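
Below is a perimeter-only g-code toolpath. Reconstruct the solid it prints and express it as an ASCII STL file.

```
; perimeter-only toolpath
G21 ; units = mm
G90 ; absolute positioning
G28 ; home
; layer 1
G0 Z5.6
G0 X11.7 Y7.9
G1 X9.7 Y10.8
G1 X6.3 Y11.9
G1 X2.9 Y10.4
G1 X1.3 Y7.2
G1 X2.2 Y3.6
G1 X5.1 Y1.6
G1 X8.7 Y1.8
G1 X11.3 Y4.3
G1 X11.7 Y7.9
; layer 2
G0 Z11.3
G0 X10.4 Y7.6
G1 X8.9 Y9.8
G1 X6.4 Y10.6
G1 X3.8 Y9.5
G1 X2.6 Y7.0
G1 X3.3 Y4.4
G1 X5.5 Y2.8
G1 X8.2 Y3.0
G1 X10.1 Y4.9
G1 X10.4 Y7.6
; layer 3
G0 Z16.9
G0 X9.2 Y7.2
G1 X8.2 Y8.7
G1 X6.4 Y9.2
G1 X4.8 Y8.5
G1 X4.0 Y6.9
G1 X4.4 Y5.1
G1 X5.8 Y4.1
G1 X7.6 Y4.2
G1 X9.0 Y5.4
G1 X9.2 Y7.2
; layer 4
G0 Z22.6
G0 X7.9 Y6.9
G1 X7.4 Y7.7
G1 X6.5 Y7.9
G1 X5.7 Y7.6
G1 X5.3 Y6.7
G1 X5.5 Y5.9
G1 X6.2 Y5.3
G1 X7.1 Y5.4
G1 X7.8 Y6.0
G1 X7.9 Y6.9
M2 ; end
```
solid part
  facet normal 0.0000 0.0000 -1.0000
    outer loop
      vertex 6.2 13.2 0.0
      vertex 10.5 11.9 0.0
      vertex 13.0 8.2 0.0
    endloop
  endfacet
  facet normal 0.0000 0.0000 -1.0000
    outer loop
      vertex 2.0 11.4 0.0
      vertex 6.2 13.2 0.0
      vertex 13.0 8.2 0.0
    endloop
  endfacet
  facet normal 0.0000 0.0000 -1.0000
    outer loop
      vertex 0.0 7.3 0.0
      vertex 2.0 11.4 0.0
      vertex 13.0 8.2 0.0
    endloop
  endfacet
  facet normal 0.0000 0.0000 -1.0000
    outer loop
      vertex 1.1 2.9 0.0
      vertex 0.0 7.3 0.0
      vertex 13.0 8.2 0.0
    endloop
  endfacet
  facet normal 0.0000 0.0000 -1.0000
    outer loop
      vertex 4.7 0.3 0.0
      vertex 1.1 2.9 0.0
      vertex 13.0 8.2 0.0
    endloop
  endfacet
  facet normal 0.0000 0.0000 -1.0000
    outer loop
      vertex 9.2 0.6 0.0
      vertex 4.7 0.3 0.0
      vertex 13.0 8.2 0.0
    endloop
  endfacet
  facet normal 0.0000 0.0000 -1.0000
    outer loop
      vertex 12.5 3.7 0.0
      vertex 9.2 0.6 0.0
      vertex 13.0 8.2 0.0
    endloop
  endfacet
  facet normal 0.8093 0.5468 0.2147
    outer loop
      vertex 13.0 8.2 0.0
      vertex 10.5 11.9 0.0
      vertex 6.6 6.6 28.2
    endloop
  endfacet
  facet normal 0.2826 0.9349 0.2148
    outer loop
      vertex 10.5 11.9 0.0
      vertex 6.2 13.2 0.0
      vertex 6.6 6.6 28.2
    endloop
  endfacet
  facet normal -0.3847 0.8975 0.2155
    outer loop
      vertex 6.2 13.2 0.0
      vertex 2.0 11.4 0.0
      vertex 6.6 6.6 28.2
    endloop
  endfacet
  facet normal -0.8775 0.4281 0.2160
    outer loop
      vertex 2.0 11.4 0.0
      vertex 0.0 7.3 0.0
      vertex 6.6 6.6 28.2
    endloop
  endfacet
  facet normal -0.9473 -0.2368 0.2158
    outer loop
      vertex 0.0 7.3 0.0
      vertex 1.1 2.9 0.0
      vertex 6.6 6.6 28.2
    endloop
  endfacet
  facet normal -0.5717 -0.7917 0.2154
    outer loop
      vertex 1.1 2.9 0.0
      vertex 4.7 0.3 0.0
      vertex 6.6 6.6 28.2
    endloop
  endfacet
  facet normal 0.0650 -0.9748 0.2134
    outer loop
      vertex 4.7 0.3 0.0
      vertex 9.2 0.6 0.0
      vertex 6.6 6.6 28.2
    endloop
  endfacet
  facet normal 0.6689 -0.7121 0.2132
    outer loop
      vertex 9.2 0.6 0.0
      vertex 12.5 3.7 0.0
      vertex 6.6 6.6 28.2
    endloop
  endfacet
  facet normal 0.9708 -0.1079 0.2142
    outer loop
      vertex 12.5 3.7 0.0
      vertex 13.0 8.2 0.0
      vertex 6.6 6.6 28.2
    endloop
  endfacet
endsolid part

The G0 Z moves step by Δz≈5.6 mm. The G1 loops shrink linearly with z, so the solid tapers from its base footprint up to z≈28.2. Closing with a flat bottom cap and the tapered top and triangulating gives 16 facets — a regular 9-sided pyramid, base circumscribed radius ≈ 6.6 mm, apex at z ≈ 28.2 mm.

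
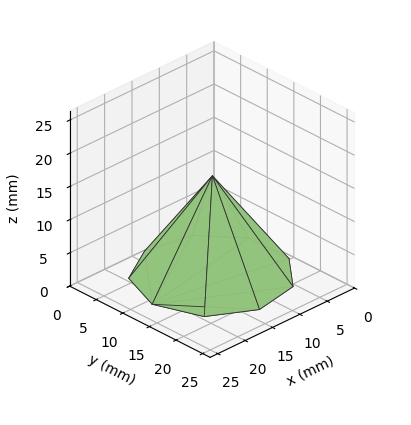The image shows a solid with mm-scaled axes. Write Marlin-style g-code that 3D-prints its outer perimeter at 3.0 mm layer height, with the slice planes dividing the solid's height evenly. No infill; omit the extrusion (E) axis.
Reading the render: the shape is a regular 9-sided pyramid, base circumscribed radius ≈ 11 mm, apex at z ≈ 15 mm (dimensions read to the nearest mm from the axis ticks). For the g-code, the solid's height is divided into equal slices at the stated Δz and each level perimeter traced with G1 moves after a G0 lift.

; perimeter-only toolpath
G21 ; units = mm
G90 ; absolute positioning
G28 ; home
; layer 1
G0 Z3.0
G0 X19.8 Y11.0
G1 X17.7 Y16.7
G1 X12.5 Y19.6
G1 X6.6 Y18.6
G1 X2.8 Y14.0
G1 X2.8 Y8.0
G1 X6.6 Y3.4
G1 X12.5 Y2.4
G1 X17.7 Y5.3
G1 X19.8 Y11.0
; layer 2
G0 Z6.0
G0 X17.6 Y11.0
G1 X16.0 Y15.3
G1 X12.1 Y17.5
G1 X7.7 Y16.7
G1 X4.8 Y13.3
G1 X4.8 Y8.7
G1 X7.7 Y5.3
G1 X12.1 Y4.5
G1 X16.0 Y6.7
G1 X17.6 Y11.0
; layer 3
G0 Z9.0
G0 X15.4 Y11.0
G1 X14.4 Y13.8
G1 X11.8 Y15.3
G1 X8.8 Y14.8
G1 X6.9 Y12.5
G1 X6.9 Y9.5
G1 X8.8 Y7.2
G1 X11.8 Y6.7
G1 X14.4 Y8.2
G1 X15.4 Y11.0
; layer 4
G0 Z12.0
G0 X13.2 Y11.0
G1 X12.7 Y12.4
G1 X11.4 Y13.2
G1 X9.9 Y12.9
G1 X8.9 Y11.8
G1 X8.9 Y10.2
G1 X9.9 Y9.1
G1 X11.4 Y8.8
G1 X12.7 Y9.6
G1 X13.2 Y11.0
M2 ; end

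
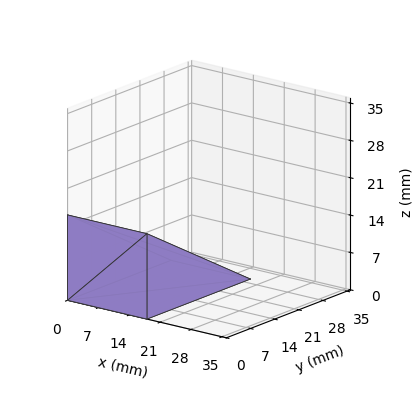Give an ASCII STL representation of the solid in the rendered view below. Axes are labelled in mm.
Reading the render: the shape is a wedge (ramp): 18 × 30 mm base, rising to 16 mm along the y=0 edge and sloping linearly to z=0 at y=30 (dimensions read to the nearest mm from the axis ticks). For the STL, each face is triangulated and given an outward normal.

solid part
  facet normal 0.0000 0.0000 -1.0000
    outer loop
      vertex 18.0 30.0 0.0
      vertex 18.0 0.0 0.0
      vertex 0.0 0.0 0.0
    endloop
  endfacet
  facet normal 0.0000 0.0000 -1.0000
    outer loop
      vertex 0.0 30.0 0.0
      vertex 18.0 30.0 0.0
      vertex 0.0 0.0 0.0
    endloop
  endfacet
  facet normal 0.0000 -1.0000 0.0000
    outer loop
      vertex 0.0 0.0 0.0
      vertex 18.0 0.0 0.0
      vertex 18.0 0.0 16.0
    endloop
  endfacet
  facet normal 0.0000 -1.0000 0.0000
    outer loop
      vertex 0.0 0.0 0.0
      vertex 18.0 0.0 16.0
      vertex 0.0 0.0 16.0
    endloop
  endfacet
  facet normal 0.0000 0.4706 0.8824
    outer loop
      vertex 0.0 0.0 16.0
      vertex 18.0 0.0 16.0
      vertex 18.0 30.0 0.0
    endloop
  endfacet
  facet normal 0.0000 0.4706 0.8824
    outer loop
      vertex 0.0 0.0 16.0
      vertex 18.0 30.0 0.0
      vertex 0.0 30.0 0.0
    endloop
  endfacet
  facet normal -1.0000 0.0000 0.0000
    outer loop
      vertex 0.0 0.0 16.0
      vertex 0.0 30.0 0.0
      vertex 0.0 0.0 0.0
    endloop
  endfacet
  facet normal 1.0000 0.0000 0.0000
    outer loop
      vertex 18.0 0.0 0.0
      vertex 18.0 30.0 0.0
      vertex 18.0 0.0 16.0
    endloop
  endfacet
endsolid part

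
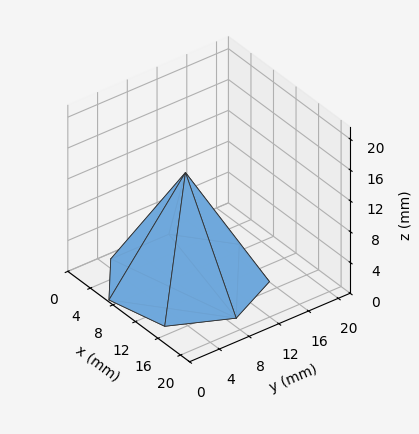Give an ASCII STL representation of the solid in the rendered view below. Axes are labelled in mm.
Reading the render: the shape is a regular 7-sided pyramid, base circumscribed radius ≈ 9 mm, apex at z ≈ 14 mm (dimensions read to the nearest mm from the axis ticks). For the STL, each face is triangulated and given an outward normal.

solid part
  facet normal 0.0000 0.0000 -1.0000
    outer loop
      vertex 7.00 17.77 0.00
      vertex 14.61 16.04 0.00
      vertex 18.00 9.00 0.00
    endloop
  endfacet
  facet normal 0.0000 0.0000 -1.0000
    outer loop
      vertex 0.89 12.90 0.00
      vertex 7.00 17.77 0.00
      vertex 18.00 9.00 0.00
    endloop
  endfacet
  facet normal 0.0000 0.0000 -1.0000
    outer loop
      vertex 0.89 5.10 0.00
      vertex 0.89 12.90 0.00
      vertex 18.00 9.00 0.00
    endloop
  endfacet
  facet normal 0.0000 0.0000 -1.0000
    outer loop
      vertex 7.00 0.23 0.00
      vertex 0.89 5.10 0.00
      vertex 18.00 9.00 0.00
    endloop
  endfacet
  facet normal 0.0000 0.0000 -1.0000
    outer loop
      vertex 14.61 1.96 0.00
      vertex 7.00 0.23 0.00
      vertex 18.00 9.00 0.00
    endloop
  endfacet
  facet normal 0.7796 0.3754 0.5012
    outer loop
      vertex 18.00 9.00 0.00
      vertex 14.61 16.04 0.00
      vertex 9.00 9.00 14.00
    endloop
  endfacet
  facet normal 0.1918 0.8438 0.5012
    outer loop
      vertex 14.61 16.04 0.00
      vertex 7.00 17.77 0.00
      vertex 9.00 9.00 14.00
    endloop
  endfacet
  facet normal -0.5394 0.6768 0.5010
    outer loop
      vertex 7.00 17.77 0.00
      vertex 0.89 12.90 0.00
      vertex 9.00 9.00 14.00
    endloop
  endfacet
  facet normal -0.8653 0.0000 0.5013
    outer loop
      vertex 0.89 12.90 0.00
      vertex 0.89 5.10 0.00
      vertex 9.00 9.00 14.00
    endloop
  endfacet
  facet normal -0.5394 -0.6768 0.5010
    outer loop
      vertex 0.89 5.10 0.00
      vertex 7.00 0.23 0.00
      vertex 9.00 9.00 14.00
    endloop
  endfacet
  facet normal 0.1918 -0.8438 0.5012
    outer loop
      vertex 7.00 0.23 0.00
      vertex 14.61 1.96 0.00
      vertex 9.00 9.00 14.00
    endloop
  endfacet
  facet normal 0.7796 -0.3754 0.5012
    outer loop
      vertex 14.61 1.96 0.00
      vertex 18.00 9.00 0.00
      vertex 9.00 9.00 14.00
    endloop
  endfacet
endsolid part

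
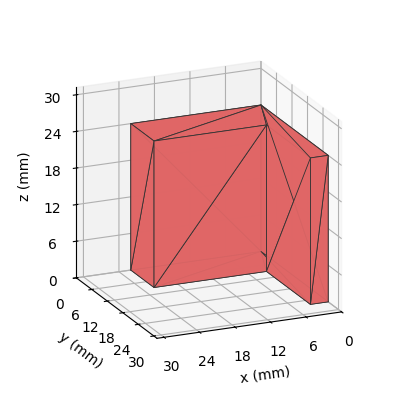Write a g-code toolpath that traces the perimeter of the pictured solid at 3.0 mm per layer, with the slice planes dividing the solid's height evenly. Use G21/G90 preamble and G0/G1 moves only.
Reading the render: the shape is an L-shaped prism: outer 22 × 26 mm, arm thicknesses ≈ 9 mm (horizontal) and 3 mm (vertical), extruded 24 mm in z (dimensions read to the nearest mm from the axis ticks). For the g-code, the solid's height is divided into equal slices at the stated Δz and each level perimeter traced with G1 moves after a G0 lift.

; perimeter-only toolpath
G21 ; units = mm
G90 ; absolute positioning
G28 ; home
; layer 1
G0 Z3.0
G0 X0.0 Y0.0
G1 X22.0 Y0.0
G1 X22.0 Y9.0
G1 X3.0 Y9.0
G1 X3.0 Y26.0
G1 X0.0 Y26.0
G1 X0.0 Y0.0
; layer 2
G0 Z6.0
G0 X0.0 Y0.0
G1 X22.0 Y0.0
G1 X22.0 Y9.0
G1 X3.0 Y9.0
G1 X3.0 Y26.0
G1 X0.0 Y26.0
G1 X0.0 Y0.0
; layer 3
G0 Z9.0
G0 X0.0 Y0.0
G1 X22.0 Y0.0
G1 X22.0 Y9.0
G1 X3.0 Y9.0
G1 X3.0 Y26.0
G1 X0.0 Y26.0
G1 X0.0 Y0.0
; layer 4
G0 Z12.0
G0 X0.0 Y0.0
G1 X22.0 Y0.0
G1 X22.0 Y9.0
G1 X3.0 Y9.0
G1 X3.0 Y26.0
G1 X0.0 Y26.0
G1 X0.0 Y0.0
; layer 5
G0 Z15.0
G0 X0.0 Y0.0
G1 X22.0 Y0.0
G1 X22.0 Y9.0
G1 X3.0 Y9.0
G1 X3.0 Y26.0
G1 X0.0 Y26.0
G1 X0.0 Y0.0
; layer 6
G0 Z18.0
G0 X0.0 Y0.0
G1 X22.0 Y0.0
G1 X22.0 Y9.0
G1 X3.0 Y9.0
G1 X3.0 Y26.0
G1 X0.0 Y26.0
G1 X0.0 Y0.0
; layer 7
G0 Z21.0
G0 X0.0 Y0.0
G1 X22.0 Y0.0
G1 X22.0 Y9.0
G1 X3.0 Y9.0
G1 X3.0 Y26.0
G1 X0.0 Y26.0
G1 X0.0 Y0.0
; layer 8
G0 Z24.0
G0 X0.0 Y0.0
G1 X22.0 Y0.0
G1 X22.0 Y9.0
G1 X3.0 Y9.0
G1 X3.0 Y26.0
G1 X0.0 Y26.0
G1 X0.0 Y0.0
M2 ; end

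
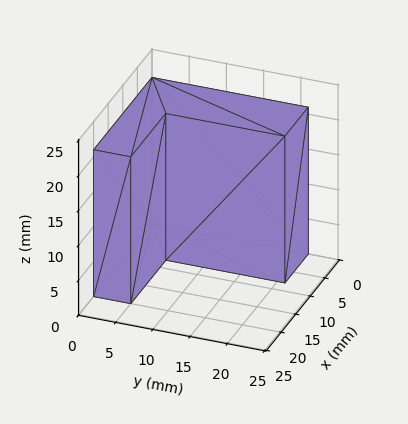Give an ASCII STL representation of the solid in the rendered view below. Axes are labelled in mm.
Reading the render: the shape is an L-shaped prism: outer 20 × 21 mm, arm thicknesses ≈ 5 mm (horizontal) and 8 mm (vertical), extruded 21 mm in z (dimensions read to the nearest mm from the axis ticks). For the STL, each face is triangulated and given an outward normal.

solid part
  facet normal 0.0000 0.0000 -1.0000
    outer loop
      vertex 20.00 5.00 0.00
      vertex 20.00 0.00 0.00
      vertex 0.00 0.00 0.00
    endloop
  endfacet
  facet normal 0.0000 0.0000 -1.0000
    outer loop
      vertex 8.00 5.00 0.00
      vertex 20.00 5.00 0.00
      vertex 0.00 0.00 0.00
    endloop
  endfacet
  facet normal 0.0000 0.0000 -1.0000
    outer loop
      vertex 8.00 21.00 0.00
      vertex 8.00 5.00 0.00
      vertex 0.00 0.00 0.00
    endloop
  endfacet
  facet normal 0.0000 0.0000 -1.0000
    outer loop
      vertex 0.00 21.00 0.00
      vertex 8.00 21.00 0.00
      vertex 0.00 0.00 0.00
    endloop
  endfacet
  facet normal 0.0000 0.0000 1.0000
    outer loop
      vertex 0.00 0.00 21.00
      vertex 20.00 0.00 21.00
      vertex 20.00 5.00 21.00
    endloop
  endfacet
  facet normal 0.0000 0.0000 1.0000
    outer loop
      vertex 0.00 0.00 21.00
      vertex 20.00 5.00 21.00
      vertex 8.00 5.00 21.00
    endloop
  endfacet
  facet normal 0.0000 0.0000 1.0000
    outer loop
      vertex 0.00 0.00 21.00
      vertex 8.00 5.00 21.00
      vertex 8.00 21.00 21.00
    endloop
  endfacet
  facet normal 0.0000 0.0000 1.0000
    outer loop
      vertex 0.00 0.00 21.00
      vertex 8.00 21.00 21.00
      vertex 0.00 21.00 21.00
    endloop
  endfacet
  facet normal 0.0000 -1.0000 0.0000
    outer loop
      vertex 0.00 0.00 0.00
      vertex 20.00 0.00 0.00
      vertex 20.00 0.00 21.00
    endloop
  endfacet
  facet normal 0.0000 -1.0000 0.0000
    outer loop
      vertex 0.00 0.00 0.00
      vertex 20.00 0.00 21.00
      vertex 0.00 0.00 21.00
    endloop
  endfacet
  facet normal 1.0000 0.0000 0.0000
    outer loop
      vertex 20.00 0.00 0.00
      vertex 20.00 5.00 0.00
      vertex 20.00 5.00 21.00
    endloop
  endfacet
  facet normal 1.0000 0.0000 0.0000
    outer loop
      vertex 20.00 0.00 0.00
      vertex 20.00 5.00 21.00
      vertex 20.00 0.00 21.00
    endloop
  endfacet
  facet normal 0.0000 1.0000 0.0000
    outer loop
      vertex 20.00 5.00 0.00
      vertex 8.00 5.00 0.00
      vertex 8.00 5.00 21.00
    endloop
  endfacet
  facet normal 0.0000 1.0000 0.0000
    outer loop
      vertex 20.00 5.00 0.00
      vertex 8.00 5.00 21.00
      vertex 20.00 5.00 21.00
    endloop
  endfacet
  facet normal 1.0000 0.0000 0.0000
    outer loop
      vertex 8.00 5.00 0.00
      vertex 8.00 21.00 0.00
      vertex 8.00 21.00 21.00
    endloop
  endfacet
  facet normal 1.0000 0.0000 0.0000
    outer loop
      vertex 8.00 5.00 0.00
      vertex 8.00 21.00 21.00
      vertex 8.00 5.00 21.00
    endloop
  endfacet
  facet normal 0.0000 1.0000 0.0000
    outer loop
      vertex 8.00 21.00 0.00
      vertex 0.00 21.00 0.00
      vertex 0.00 21.00 21.00
    endloop
  endfacet
  facet normal 0.0000 1.0000 0.0000
    outer loop
      vertex 8.00 21.00 0.00
      vertex 0.00 21.00 21.00
      vertex 8.00 21.00 21.00
    endloop
  endfacet
  facet normal -1.0000 0.0000 0.0000
    outer loop
      vertex 0.00 21.00 0.00
      vertex 0.00 0.00 0.00
      vertex 0.00 0.00 21.00
    endloop
  endfacet
  facet normal -1.0000 0.0000 0.0000
    outer loop
      vertex 0.00 21.00 0.00
      vertex 0.00 0.00 21.00
      vertex 0.00 21.00 21.00
    endloop
  endfacet
endsolid part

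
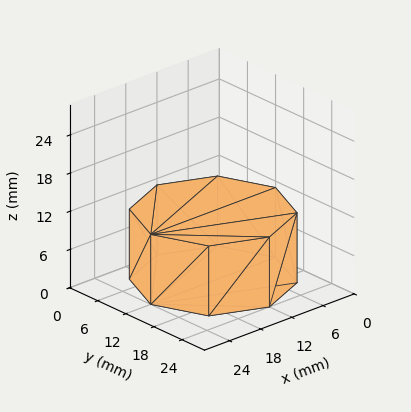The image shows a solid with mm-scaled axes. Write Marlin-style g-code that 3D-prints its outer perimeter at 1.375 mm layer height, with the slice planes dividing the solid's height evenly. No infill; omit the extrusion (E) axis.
Reading the render: the shape is a regular 8-sided prism (a cylinder approximated with 8 flat sides), circumscribed radius ≈ 12 mm, height ≈ 11 mm (dimensions read to the nearest mm from the axis ticks). For the g-code, the solid's height is divided into equal slices at the stated Δz and each level perimeter traced with G1 moves after a G0 lift.

; perimeter-only toolpath
G21 ; units = mm
G90 ; absolute positioning
G28 ; home
; layer 1
G0 Z1.375
G0 X24.000 Y12.000
G1 X20.485 Y20.485
G1 X12.000 Y24.000
G1 X3.515 Y20.485
G1 X0.000 Y12.000
G1 X3.515 Y3.515
G1 X12.000 Y0.000
G1 X20.485 Y3.515
G1 X24.000 Y12.000
; layer 2
G0 Z2.750
G0 X24.000 Y12.000
G1 X20.485 Y20.485
G1 X12.000 Y24.000
G1 X3.515 Y20.485
G1 X0.000 Y12.000
G1 X3.515 Y3.515
G1 X12.000 Y0.000
G1 X20.485 Y3.515
G1 X24.000 Y12.000
; layer 3
G0 Z4.125
G0 X24.000 Y12.000
G1 X20.485 Y20.485
G1 X12.000 Y24.000
G1 X3.515 Y20.485
G1 X0.000 Y12.000
G1 X3.515 Y3.515
G1 X12.000 Y0.000
G1 X20.485 Y3.515
G1 X24.000 Y12.000
; layer 4
G0 Z5.500
G0 X24.000 Y12.000
G1 X20.485 Y20.485
G1 X12.000 Y24.000
G1 X3.515 Y20.485
G1 X0.000 Y12.000
G1 X3.515 Y3.515
G1 X12.000 Y0.000
G1 X20.485 Y3.515
G1 X24.000 Y12.000
; layer 5
G0 Z6.875
G0 X24.000 Y12.000
G1 X20.485 Y20.485
G1 X12.000 Y24.000
G1 X3.515 Y20.485
G1 X0.000 Y12.000
G1 X3.515 Y3.515
G1 X12.000 Y0.000
G1 X20.485 Y3.515
G1 X24.000 Y12.000
; layer 6
G0 Z8.250
G0 X24.000 Y12.000
G1 X20.485 Y20.485
G1 X12.000 Y24.000
G1 X3.515 Y20.485
G1 X0.000 Y12.000
G1 X3.515 Y3.515
G1 X12.000 Y0.000
G1 X20.485 Y3.515
G1 X24.000 Y12.000
; layer 7
G0 Z9.625
G0 X24.000 Y12.000
G1 X20.485 Y20.485
G1 X12.000 Y24.000
G1 X3.515 Y20.485
G1 X0.000 Y12.000
G1 X3.515 Y3.515
G1 X12.000 Y0.000
G1 X20.485 Y3.515
G1 X24.000 Y12.000
; layer 8
G0 Z11.000
G0 X24.000 Y12.000
G1 X20.485 Y20.485
G1 X12.000 Y24.000
G1 X3.515 Y20.485
G1 X0.000 Y12.000
G1 X3.515 Y3.515
G1 X12.000 Y0.000
G1 X20.485 Y3.515
G1 X24.000 Y12.000
M2 ; end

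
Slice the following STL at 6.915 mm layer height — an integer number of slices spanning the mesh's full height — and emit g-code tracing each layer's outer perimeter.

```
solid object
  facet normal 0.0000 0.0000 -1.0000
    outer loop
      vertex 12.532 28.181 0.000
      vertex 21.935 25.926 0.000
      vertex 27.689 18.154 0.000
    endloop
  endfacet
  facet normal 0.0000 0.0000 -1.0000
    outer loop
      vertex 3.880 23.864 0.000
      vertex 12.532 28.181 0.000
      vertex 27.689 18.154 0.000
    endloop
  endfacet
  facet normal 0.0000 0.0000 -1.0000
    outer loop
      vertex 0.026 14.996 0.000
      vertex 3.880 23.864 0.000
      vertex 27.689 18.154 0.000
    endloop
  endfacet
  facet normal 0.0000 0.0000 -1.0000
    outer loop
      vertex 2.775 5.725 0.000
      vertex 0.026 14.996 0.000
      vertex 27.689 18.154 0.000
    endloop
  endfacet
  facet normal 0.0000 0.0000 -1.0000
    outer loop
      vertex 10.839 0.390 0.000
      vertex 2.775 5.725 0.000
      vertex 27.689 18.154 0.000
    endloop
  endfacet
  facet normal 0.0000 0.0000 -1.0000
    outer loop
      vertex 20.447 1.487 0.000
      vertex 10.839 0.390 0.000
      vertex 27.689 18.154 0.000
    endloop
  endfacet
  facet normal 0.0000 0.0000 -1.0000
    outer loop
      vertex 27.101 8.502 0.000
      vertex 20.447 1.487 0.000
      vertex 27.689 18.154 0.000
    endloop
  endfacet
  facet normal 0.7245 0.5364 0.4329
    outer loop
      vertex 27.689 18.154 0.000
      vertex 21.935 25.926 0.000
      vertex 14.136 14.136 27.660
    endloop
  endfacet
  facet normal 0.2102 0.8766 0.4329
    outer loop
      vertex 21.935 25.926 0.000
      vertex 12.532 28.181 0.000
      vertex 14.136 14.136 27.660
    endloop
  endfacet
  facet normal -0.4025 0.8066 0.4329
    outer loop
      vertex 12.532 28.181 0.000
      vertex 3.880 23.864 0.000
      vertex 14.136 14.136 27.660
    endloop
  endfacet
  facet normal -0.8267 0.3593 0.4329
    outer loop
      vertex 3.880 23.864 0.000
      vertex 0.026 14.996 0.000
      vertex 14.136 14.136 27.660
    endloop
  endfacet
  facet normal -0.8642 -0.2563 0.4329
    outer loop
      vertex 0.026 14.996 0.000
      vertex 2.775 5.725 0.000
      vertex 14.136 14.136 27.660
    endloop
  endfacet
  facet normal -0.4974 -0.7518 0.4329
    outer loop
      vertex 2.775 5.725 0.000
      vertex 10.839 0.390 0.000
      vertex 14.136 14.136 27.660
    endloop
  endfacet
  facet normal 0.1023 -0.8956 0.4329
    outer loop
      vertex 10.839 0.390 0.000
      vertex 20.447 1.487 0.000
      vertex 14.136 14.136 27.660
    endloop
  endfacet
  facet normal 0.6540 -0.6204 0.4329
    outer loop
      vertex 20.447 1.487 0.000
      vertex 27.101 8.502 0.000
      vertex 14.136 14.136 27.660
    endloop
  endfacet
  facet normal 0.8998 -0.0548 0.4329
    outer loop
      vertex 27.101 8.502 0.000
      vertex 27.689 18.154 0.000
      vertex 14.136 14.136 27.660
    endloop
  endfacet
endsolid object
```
; perimeter-only toolpath
G21 ; units = mm
G90 ; absolute positioning
G28 ; home
; layer 1
G0 Z6.915
G0 X24.301 Y17.149
G1 X19.985 Y22.978
G1 X12.933 Y24.670
G1 X6.444 Y21.432
G1 X3.553 Y14.781
G1 X5.615 Y7.828
G1 X11.663 Y3.826
G1 X18.869 Y4.649
G1 X23.860 Y9.910
G1 X24.301 Y17.149
; layer 2
G0 Z13.830
G0 X20.913 Y16.145
G1 X18.035 Y20.031
G1 X13.334 Y21.159
G1 X9.008 Y19.000
G1 X7.081 Y14.566
G1 X8.455 Y9.930
G1 X12.488 Y7.263
G1 X17.291 Y7.811
G1 X20.618 Y11.319
G1 X20.913 Y16.145
; layer 3
G0 Z20.745
G0 X17.524 Y15.140
G1 X16.086 Y17.084
G1 X13.735 Y17.647
G1 X11.572 Y16.568
G1 X10.609 Y14.351
G1 X11.296 Y12.033
G1 X13.312 Y10.700
G1 X15.714 Y10.974
G1 X17.377 Y12.728
G1 X17.524 Y15.140
M2 ; end

The solid is a regular 9-sided pyramid, base circumscribed radius ≈ 14.1 mm, apex at z ≈ 27.7 mm. Slicing at Δz = 6.915 mm — 4 equal slices spanning the solid's height, so layer i sits at z = i·h/4 — gives 3 non-empty perimeters. Each is a 9-segment closed polygon; G0 lifts to the layer z and rapids to the start vertex, then G1 traces the edges. The cross-section shrinks linearly with z (the slice at the apex is degenerate and omitted).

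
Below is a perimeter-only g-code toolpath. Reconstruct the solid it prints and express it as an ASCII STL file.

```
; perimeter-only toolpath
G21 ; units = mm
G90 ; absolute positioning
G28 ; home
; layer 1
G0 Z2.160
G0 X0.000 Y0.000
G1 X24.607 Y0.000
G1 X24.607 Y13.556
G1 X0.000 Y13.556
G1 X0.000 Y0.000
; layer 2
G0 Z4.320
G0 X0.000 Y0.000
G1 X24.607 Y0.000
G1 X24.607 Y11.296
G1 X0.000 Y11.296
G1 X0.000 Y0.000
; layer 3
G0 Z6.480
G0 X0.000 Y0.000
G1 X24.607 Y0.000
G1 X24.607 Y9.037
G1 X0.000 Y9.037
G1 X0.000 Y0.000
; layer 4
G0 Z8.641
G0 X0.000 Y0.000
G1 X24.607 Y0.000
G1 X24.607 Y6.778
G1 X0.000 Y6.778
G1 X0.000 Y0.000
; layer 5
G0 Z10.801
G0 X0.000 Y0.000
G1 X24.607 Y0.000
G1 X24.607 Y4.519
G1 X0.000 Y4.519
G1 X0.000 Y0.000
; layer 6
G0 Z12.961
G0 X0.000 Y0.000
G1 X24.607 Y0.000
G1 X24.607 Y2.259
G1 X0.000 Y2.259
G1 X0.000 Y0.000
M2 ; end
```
solid part
  facet normal 0.0000 0.0000 -1.0000
    outer loop
      vertex 24.607 15.815 0.000
      vertex 24.607 0.000 0.000
      vertex 0.000 0.000 0.000
    endloop
  endfacet
  facet normal 0.0000 0.0000 -1.0000
    outer loop
      vertex 0.000 15.815 0.000
      vertex 24.607 15.815 0.000
      vertex 0.000 0.000 0.000
    endloop
  endfacet
  facet normal 0.0000 -1.0000 0.0000
    outer loop
      vertex 0.000 0.000 0.000
      vertex 24.607 0.000 0.000
      vertex 24.607 0.000 15.121
    endloop
  endfacet
  facet normal 0.0000 -1.0000 0.0000
    outer loop
      vertex 0.000 0.000 0.000
      vertex 24.607 0.000 15.121
      vertex 0.000 0.000 15.121
    endloop
  endfacet
  facet normal 0.0000 0.6911 0.7228
    outer loop
      vertex 0.000 0.000 15.121
      vertex 24.607 0.000 15.121
      vertex 24.607 15.815 0.000
    endloop
  endfacet
  facet normal 0.0000 0.6911 0.7228
    outer loop
      vertex 0.000 0.000 15.121
      vertex 24.607 15.815 0.000
      vertex 0.000 15.815 0.000
    endloop
  endfacet
  facet normal -1.0000 0.0000 0.0000
    outer loop
      vertex 0.000 0.000 15.121
      vertex 0.000 15.815 0.000
      vertex 0.000 0.000 0.000
    endloop
  endfacet
  facet normal 1.0000 0.0000 0.0000
    outer loop
      vertex 24.607 0.000 0.000
      vertex 24.607 15.815 0.000
      vertex 24.607 0.000 15.121
    endloop
  endfacet
endsolid part

The G0 Z moves step by Δz≈2.160 mm. The G1 loops shrink linearly with z, so the solid tapers from its base footprint up to z≈15.1. Closing with a flat bottom cap and the tapered top and triangulating gives 8 facets — a wedge (ramp): 24.6 × 15.8 mm base, rising to 15.1 mm along the y=0 edge and sloping linearly to z=0 at y=15.8.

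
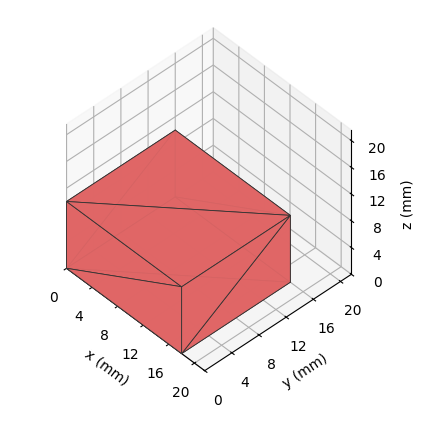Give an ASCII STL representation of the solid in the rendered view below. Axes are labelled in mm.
Reading the render: the shape is a rectangular box, roughly 18 × 16 mm footprint and 10 mm tall (dimensions read to the nearest mm from the axis ticks). For the STL, each face is triangulated and given an outward normal.

solid part
  facet normal 0.0000 0.0000 -1.0000
    outer loop
      vertex 18.0 16.0 0.0
      vertex 18.0 0.0 0.0
      vertex 0.0 0.0 0.0
    endloop
  endfacet
  facet normal 0.0000 0.0000 -1.0000
    outer loop
      vertex 0.0 16.0 0.0
      vertex 18.0 16.0 0.0
      vertex 0.0 0.0 0.0
    endloop
  endfacet
  facet normal 0.0000 0.0000 1.0000
    outer loop
      vertex 0.0 0.0 10.0
      vertex 18.0 0.0 10.0
      vertex 18.0 16.0 10.0
    endloop
  endfacet
  facet normal 0.0000 0.0000 1.0000
    outer loop
      vertex 0.0 0.0 10.0
      vertex 18.0 16.0 10.0
      vertex 0.0 16.0 10.0
    endloop
  endfacet
  facet normal 0.0000 -1.0000 0.0000
    outer loop
      vertex 0.0 0.0 0.0
      vertex 18.0 0.0 0.0
      vertex 18.0 0.0 10.0
    endloop
  endfacet
  facet normal 0.0000 -1.0000 0.0000
    outer loop
      vertex 0.0 0.0 0.0
      vertex 18.0 0.0 10.0
      vertex 0.0 0.0 10.0
    endloop
  endfacet
  facet normal 0.0000 1.0000 0.0000
    outer loop
      vertex 18.0 16.0 10.0
      vertex 18.0 16.0 0.0
      vertex 0.0 16.0 0.0
    endloop
  endfacet
  facet normal 0.0000 1.0000 0.0000
    outer loop
      vertex 0.0 16.0 10.0
      vertex 18.0 16.0 10.0
      vertex 0.0 16.0 0.0
    endloop
  endfacet
  facet normal -1.0000 0.0000 0.0000
    outer loop
      vertex 0.0 16.0 10.0
      vertex 0.0 16.0 0.0
      vertex 0.0 0.0 0.0
    endloop
  endfacet
  facet normal -1.0000 0.0000 0.0000
    outer loop
      vertex 0.0 0.0 10.0
      vertex 0.0 16.0 10.0
      vertex 0.0 0.0 0.0
    endloop
  endfacet
  facet normal 1.0000 0.0000 0.0000
    outer loop
      vertex 18.0 0.0 0.0
      vertex 18.0 16.0 0.0
      vertex 18.0 16.0 10.0
    endloop
  endfacet
  facet normal 1.0000 0.0000 0.0000
    outer loop
      vertex 18.0 0.0 0.0
      vertex 18.0 16.0 10.0
      vertex 18.0 0.0 10.0
    endloop
  endfacet
endsolid part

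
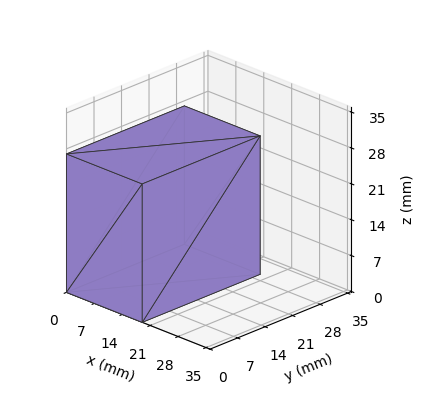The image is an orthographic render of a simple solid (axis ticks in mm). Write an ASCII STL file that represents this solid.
Reading the render: the shape is a rectangular box, roughly 19 × 30 mm footprint and 27 mm tall (dimensions read to the nearest mm from the axis ticks). For the STL, each face is triangulated and given an outward normal.

solid part
  facet normal 0.0000 0.0000 -1.0000
    outer loop
      vertex 19.000 30.000 0.000
      vertex 19.000 0.000 0.000
      vertex 0.000 0.000 0.000
    endloop
  endfacet
  facet normal 0.0000 0.0000 -1.0000
    outer loop
      vertex 0.000 30.000 0.000
      vertex 19.000 30.000 0.000
      vertex 0.000 0.000 0.000
    endloop
  endfacet
  facet normal 0.0000 0.0000 1.0000
    outer loop
      vertex 0.000 0.000 27.000
      vertex 19.000 0.000 27.000
      vertex 19.000 30.000 27.000
    endloop
  endfacet
  facet normal 0.0000 0.0000 1.0000
    outer loop
      vertex 0.000 0.000 27.000
      vertex 19.000 30.000 27.000
      vertex 0.000 30.000 27.000
    endloop
  endfacet
  facet normal 0.0000 -1.0000 0.0000
    outer loop
      vertex 0.000 0.000 0.000
      vertex 19.000 0.000 0.000
      vertex 19.000 0.000 27.000
    endloop
  endfacet
  facet normal 0.0000 -1.0000 0.0000
    outer loop
      vertex 0.000 0.000 0.000
      vertex 19.000 0.000 27.000
      vertex 0.000 0.000 27.000
    endloop
  endfacet
  facet normal 0.0000 1.0000 0.0000
    outer loop
      vertex 19.000 30.000 27.000
      vertex 19.000 30.000 0.000
      vertex 0.000 30.000 0.000
    endloop
  endfacet
  facet normal 0.0000 1.0000 0.0000
    outer loop
      vertex 0.000 30.000 27.000
      vertex 19.000 30.000 27.000
      vertex 0.000 30.000 0.000
    endloop
  endfacet
  facet normal -1.0000 0.0000 0.0000
    outer loop
      vertex 0.000 30.000 27.000
      vertex 0.000 30.000 0.000
      vertex 0.000 0.000 0.000
    endloop
  endfacet
  facet normal -1.0000 0.0000 0.0000
    outer loop
      vertex 0.000 0.000 27.000
      vertex 0.000 30.000 27.000
      vertex 0.000 0.000 0.000
    endloop
  endfacet
  facet normal 1.0000 0.0000 0.0000
    outer loop
      vertex 19.000 0.000 0.000
      vertex 19.000 30.000 0.000
      vertex 19.000 30.000 27.000
    endloop
  endfacet
  facet normal 1.0000 0.0000 0.0000
    outer loop
      vertex 19.000 0.000 0.000
      vertex 19.000 30.000 27.000
      vertex 19.000 0.000 27.000
    endloop
  endfacet
endsolid part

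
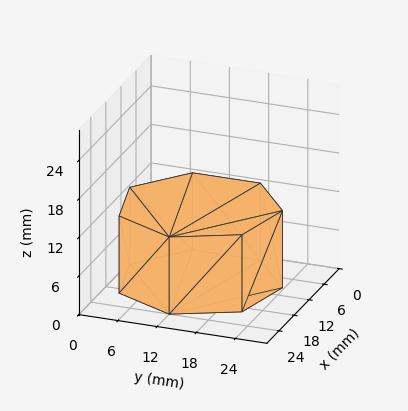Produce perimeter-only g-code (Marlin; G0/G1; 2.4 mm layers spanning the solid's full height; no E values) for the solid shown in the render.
Reading the render: the shape is a regular 7-sided prism (a cylinder approximated with 7 flat sides), circumscribed radius ≈ 12 mm, height ≈ 12 mm (dimensions read to the nearest mm from the axis ticks). For the g-code, the solid's height is divided into equal slices at the stated Δz and each level perimeter traced with G1 moves after a G0 lift.

; perimeter-only toolpath
G21 ; units = mm
G90 ; absolute positioning
G28 ; home
; layer 1
G0 Z2.4
G0 X24.0 Y12.0
G1 X19.5 Y21.4
G1 X9.3 Y23.7
G1 X1.2 Y17.2
G1 X1.2 Y6.8
G1 X9.3 Y0.3
G1 X19.5 Y2.6
G1 X24.0 Y12.0
; layer 2
G0 Z4.8
G0 X24.0 Y12.0
G1 X19.5 Y21.4
G1 X9.3 Y23.7
G1 X1.2 Y17.2
G1 X1.2 Y6.8
G1 X9.3 Y0.3
G1 X19.5 Y2.6
G1 X24.0 Y12.0
; layer 3
G0 Z7.2
G0 X24.0 Y12.0
G1 X19.5 Y21.4
G1 X9.3 Y23.7
G1 X1.2 Y17.2
G1 X1.2 Y6.8
G1 X9.3 Y0.3
G1 X19.5 Y2.6
G1 X24.0 Y12.0
; layer 4
G0 Z9.6
G0 X24.0 Y12.0
G1 X19.5 Y21.4
G1 X9.3 Y23.7
G1 X1.2 Y17.2
G1 X1.2 Y6.8
G1 X9.3 Y0.3
G1 X19.5 Y2.6
G1 X24.0 Y12.0
; layer 5
G0 Z12.0
G0 X24.0 Y12.0
G1 X19.5 Y21.4
G1 X9.3 Y23.7
G1 X1.2 Y17.2
G1 X1.2 Y6.8
G1 X9.3 Y0.3
G1 X19.5 Y2.6
G1 X24.0 Y12.0
M2 ; end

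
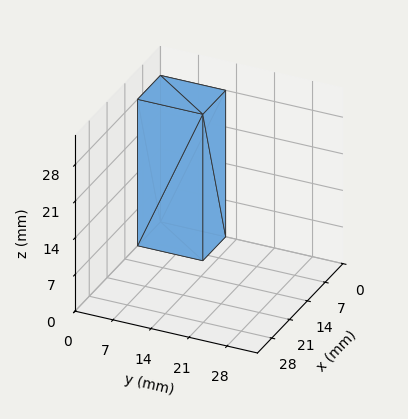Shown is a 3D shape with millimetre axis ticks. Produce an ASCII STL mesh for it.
Reading the render: the shape is a rectangular box, roughly 9 × 12 mm footprint and 28 mm tall (dimensions read to the nearest mm from the axis ticks). For the STL, each face is triangulated and given an outward normal.

solid part
  facet normal 0.0000 0.0000 -1.0000
    outer loop
      vertex 9.00 12.00 0.00
      vertex 9.00 0.00 0.00
      vertex 0.00 0.00 0.00
    endloop
  endfacet
  facet normal 0.0000 0.0000 -1.0000
    outer loop
      vertex 0.00 12.00 0.00
      vertex 9.00 12.00 0.00
      vertex 0.00 0.00 0.00
    endloop
  endfacet
  facet normal 0.0000 0.0000 1.0000
    outer loop
      vertex 0.00 0.00 28.00
      vertex 9.00 0.00 28.00
      vertex 9.00 12.00 28.00
    endloop
  endfacet
  facet normal 0.0000 0.0000 1.0000
    outer loop
      vertex 0.00 0.00 28.00
      vertex 9.00 12.00 28.00
      vertex 0.00 12.00 28.00
    endloop
  endfacet
  facet normal 0.0000 -1.0000 0.0000
    outer loop
      vertex 0.00 0.00 0.00
      vertex 9.00 0.00 0.00
      vertex 9.00 0.00 28.00
    endloop
  endfacet
  facet normal 0.0000 -1.0000 0.0000
    outer loop
      vertex 0.00 0.00 0.00
      vertex 9.00 0.00 28.00
      vertex 0.00 0.00 28.00
    endloop
  endfacet
  facet normal 0.0000 1.0000 0.0000
    outer loop
      vertex 9.00 12.00 28.00
      vertex 9.00 12.00 0.00
      vertex 0.00 12.00 0.00
    endloop
  endfacet
  facet normal 0.0000 1.0000 0.0000
    outer loop
      vertex 0.00 12.00 28.00
      vertex 9.00 12.00 28.00
      vertex 0.00 12.00 0.00
    endloop
  endfacet
  facet normal -1.0000 0.0000 0.0000
    outer loop
      vertex 0.00 12.00 28.00
      vertex 0.00 12.00 0.00
      vertex 0.00 0.00 0.00
    endloop
  endfacet
  facet normal -1.0000 0.0000 0.0000
    outer loop
      vertex 0.00 0.00 28.00
      vertex 0.00 12.00 28.00
      vertex 0.00 0.00 0.00
    endloop
  endfacet
  facet normal 1.0000 0.0000 0.0000
    outer loop
      vertex 9.00 0.00 0.00
      vertex 9.00 12.00 0.00
      vertex 9.00 12.00 28.00
    endloop
  endfacet
  facet normal 1.0000 0.0000 0.0000
    outer loop
      vertex 9.00 0.00 0.00
      vertex 9.00 12.00 28.00
      vertex 9.00 0.00 28.00
    endloop
  endfacet
endsolid part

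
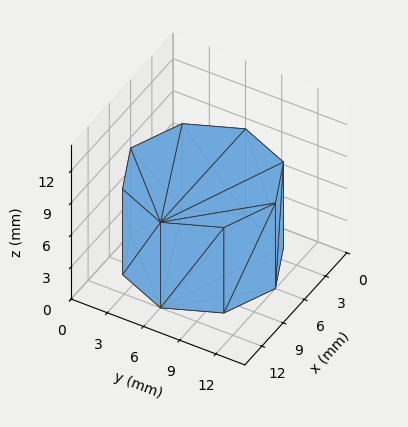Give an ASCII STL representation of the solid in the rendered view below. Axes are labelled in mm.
Reading the render: the shape is a regular 8-sided prism (a cylinder approximated with 8 flat sides), circumscribed radius ≈ 6 mm, height ≈ 8 mm (dimensions read to the nearest mm from the axis ticks). For the STL, each face is triangulated and given an outward normal.

solid part
  facet normal 0.0000 0.0000 -1.0000
    outer loop
      vertex 6.0 12.0 0.0
      vertex 10.2 10.2 0.0
      vertex 12.0 6.0 0.0
    endloop
  endfacet
  facet normal 0.0000 0.0000 -1.0000
    outer loop
      vertex 1.8 10.2 0.0
      vertex 6.0 12.0 0.0
      vertex 12.0 6.0 0.0
    endloop
  endfacet
  facet normal 0.0000 0.0000 -1.0000
    outer loop
      vertex 0.0 6.0 0.0
      vertex 1.8 10.2 0.0
      vertex 12.0 6.0 0.0
    endloop
  endfacet
  facet normal 0.0000 0.0000 -1.0000
    outer loop
      vertex 1.8 1.8 0.0
      vertex 0.0 6.0 0.0
      vertex 12.0 6.0 0.0
    endloop
  endfacet
  facet normal 0.0000 0.0000 -1.0000
    outer loop
      vertex 6.0 0.0 0.0
      vertex 1.8 1.8 0.0
      vertex 12.0 6.0 0.0
    endloop
  endfacet
  facet normal 0.0000 0.0000 -1.0000
    outer loop
      vertex 10.2 1.8 0.0
      vertex 6.0 0.0 0.0
      vertex 12.0 6.0 0.0
    endloop
  endfacet
  facet normal 0.0000 0.0000 1.0000
    outer loop
      vertex 12.0 6.0 8.0
      vertex 10.2 10.2 8.0
      vertex 6.0 12.0 8.0
    endloop
  endfacet
  facet normal 0.0000 0.0000 1.0000
    outer loop
      vertex 12.0 6.0 8.0
      vertex 6.0 12.0 8.0
      vertex 1.8 10.2 8.0
    endloop
  endfacet
  facet normal 0.0000 0.0000 1.0000
    outer loop
      vertex 12.0 6.0 8.0
      vertex 1.8 10.2 8.0
      vertex 0.0 6.0 8.0
    endloop
  endfacet
  facet normal 0.0000 0.0000 1.0000
    outer loop
      vertex 12.0 6.0 8.0
      vertex 0.0 6.0 8.0
      vertex 1.8 1.8 8.0
    endloop
  endfacet
  facet normal 0.0000 0.0000 1.0000
    outer loop
      vertex 12.0 6.0 8.0
      vertex 1.8 1.8 8.0
      vertex 6.0 0.0 8.0
    endloop
  endfacet
  facet normal 0.0000 0.0000 1.0000
    outer loop
      vertex 12.0 6.0 8.0
      vertex 6.0 0.0 8.0
      vertex 10.2 1.8 8.0
    endloop
  endfacet
  facet normal 0.9191 0.3939 0.0000
    outer loop
      vertex 12.0 6.0 0.0
      vertex 10.2 10.2 0.0
      vertex 10.2 10.2 8.0
    endloop
  endfacet
  facet normal 0.9191 0.3939 0.0000
    outer loop
      vertex 12.0 6.0 0.0
      vertex 10.2 10.2 8.0
      vertex 12.0 6.0 8.0
    endloop
  endfacet
  facet normal 0.3939 0.9191 0.0000
    outer loop
      vertex 10.2 10.2 0.0
      vertex 6.0 12.0 0.0
      vertex 6.0 12.0 8.0
    endloop
  endfacet
  facet normal 0.3939 0.9191 0.0000
    outer loop
      vertex 10.2 10.2 0.0
      vertex 6.0 12.0 8.0
      vertex 10.2 10.2 8.0
    endloop
  endfacet
  facet normal -0.3939 0.9191 0.0000
    outer loop
      vertex 6.0 12.0 0.0
      vertex 1.8 10.2 0.0
      vertex 1.8 10.2 8.0
    endloop
  endfacet
  facet normal -0.3939 0.9191 0.0000
    outer loop
      vertex 6.0 12.0 0.0
      vertex 1.8 10.2 8.0
      vertex 6.0 12.0 8.0
    endloop
  endfacet
  facet normal -0.9191 0.3939 0.0000
    outer loop
      vertex 1.8 10.2 0.0
      vertex 0.0 6.0 0.0
      vertex 0.0 6.0 8.0
    endloop
  endfacet
  facet normal -0.9191 0.3939 0.0000
    outer loop
      vertex 1.8 10.2 0.0
      vertex 0.0 6.0 8.0
      vertex 1.8 10.2 8.0
    endloop
  endfacet
  facet normal -0.9191 -0.3939 0.0000
    outer loop
      vertex 0.0 6.0 0.0
      vertex 1.8 1.8 0.0
      vertex 1.8 1.8 8.0
    endloop
  endfacet
  facet normal -0.9191 -0.3939 0.0000
    outer loop
      vertex 0.0 6.0 0.0
      vertex 1.8 1.8 8.0
      vertex 0.0 6.0 8.0
    endloop
  endfacet
  facet normal -0.3939 -0.9191 0.0000
    outer loop
      vertex 1.8 1.8 0.0
      vertex 6.0 0.0 0.0
      vertex 6.0 0.0 8.0
    endloop
  endfacet
  facet normal -0.3939 -0.9191 0.0000
    outer loop
      vertex 1.8 1.8 0.0
      vertex 6.0 0.0 8.0
      vertex 1.8 1.8 8.0
    endloop
  endfacet
  facet normal 0.3939 -0.9191 0.0000
    outer loop
      vertex 6.0 0.0 0.0
      vertex 10.2 1.8 0.0
      vertex 10.2 1.8 8.0
    endloop
  endfacet
  facet normal 0.3939 -0.9191 0.0000
    outer loop
      vertex 6.0 0.0 0.0
      vertex 10.2 1.8 8.0
      vertex 6.0 0.0 8.0
    endloop
  endfacet
  facet normal 0.9191 -0.3939 0.0000
    outer loop
      vertex 10.2 1.8 0.0
      vertex 12.0 6.0 0.0
      vertex 12.0 6.0 8.0
    endloop
  endfacet
  facet normal 0.9191 -0.3939 0.0000
    outer loop
      vertex 10.2 1.8 0.0
      vertex 12.0 6.0 8.0
      vertex 10.2 1.8 8.0
    endloop
  endfacet
endsolid part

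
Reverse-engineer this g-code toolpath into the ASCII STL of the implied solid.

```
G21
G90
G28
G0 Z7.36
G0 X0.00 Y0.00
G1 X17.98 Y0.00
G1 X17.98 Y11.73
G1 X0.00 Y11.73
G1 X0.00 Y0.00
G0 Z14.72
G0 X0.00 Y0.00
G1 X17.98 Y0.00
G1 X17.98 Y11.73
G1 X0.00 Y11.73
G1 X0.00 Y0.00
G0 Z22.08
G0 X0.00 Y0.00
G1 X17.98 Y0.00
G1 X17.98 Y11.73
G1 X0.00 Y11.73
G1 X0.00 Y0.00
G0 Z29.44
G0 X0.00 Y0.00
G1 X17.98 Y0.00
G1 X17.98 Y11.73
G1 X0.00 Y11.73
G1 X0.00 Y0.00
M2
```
solid part
  facet normal 0.0000 0.0000 -1.0000
    outer loop
      vertex 17.98 11.73 0.00
      vertex 17.98 0.00 0.00
      vertex 0.00 0.00 0.00
    endloop
  endfacet
  facet normal 0.0000 0.0000 -1.0000
    outer loop
      vertex 0.00 11.73 0.00
      vertex 17.98 11.73 0.00
      vertex 0.00 0.00 0.00
    endloop
  endfacet
  facet normal 0.0000 0.0000 1.0000
    outer loop
      vertex 0.00 0.00 29.44
      vertex 17.98 0.00 29.44
      vertex 17.98 11.73 29.44
    endloop
  endfacet
  facet normal 0.0000 0.0000 1.0000
    outer loop
      vertex 0.00 0.00 29.44
      vertex 17.98 11.73 29.44
      vertex 0.00 11.73 29.44
    endloop
  endfacet
  facet normal 0.0000 -1.0000 0.0000
    outer loop
      vertex 0.00 0.00 0.00
      vertex 17.98 0.00 0.00
      vertex 17.98 0.00 29.44
    endloop
  endfacet
  facet normal 0.0000 -1.0000 0.0000
    outer loop
      vertex 0.00 0.00 0.00
      vertex 17.98 0.00 29.44
      vertex 0.00 0.00 29.44
    endloop
  endfacet
  facet normal 0.0000 1.0000 0.0000
    outer loop
      vertex 17.98 11.73 29.44
      vertex 17.98 11.73 0.00
      vertex 0.00 11.73 0.00
    endloop
  endfacet
  facet normal 0.0000 1.0000 0.0000
    outer loop
      vertex 0.00 11.73 29.44
      vertex 17.98 11.73 29.44
      vertex 0.00 11.73 0.00
    endloop
  endfacet
  facet normal -1.0000 0.0000 0.0000
    outer loop
      vertex 0.00 11.73 29.44
      vertex 0.00 11.73 0.00
      vertex 0.00 0.00 0.00
    endloop
  endfacet
  facet normal -1.0000 0.0000 0.0000
    outer loop
      vertex 0.00 0.00 29.44
      vertex 0.00 11.73 29.44
      vertex 0.00 0.00 0.00
    endloop
  endfacet
  facet normal 1.0000 0.0000 0.0000
    outer loop
      vertex 17.98 0.00 0.00
      vertex 17.98 11.73 0.00
      vertex 17.98 11.73 29.44
    endloop
  endfacet
  facet normal 1.0000 0.0000 0.0000
    outer loop
      vertex 17.98 0.00 0.00
      vertex 17.98 11.73 29.44
      vertex 17.98 0.00 29.44
    endloop
  endfacet
endsolid part

The G0 Z moves step by Δz≈7.36 mm. Every layer's G1 loop is the same polygon, so the solid is a straight extrusion of it from z=0 to z≈29.4. Closing with flat bottom and top caps and triangulating gives 12 facets — a rectangular box, roughly 18 × 11.7 mm footprint and 29.4 mm tall.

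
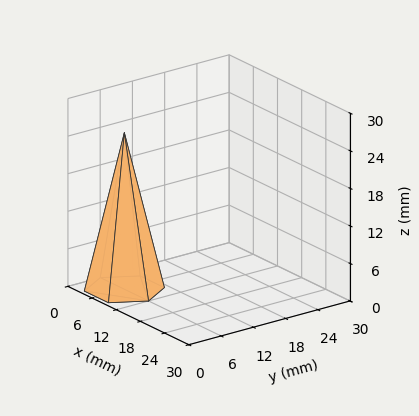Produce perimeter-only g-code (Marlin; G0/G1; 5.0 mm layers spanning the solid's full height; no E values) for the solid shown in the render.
Reading the render: the shape is a regular 6-sided pyramid, base circumscribed radius ≈ 6 mm, apex at z ≈ 25 mm (dimensions read to the nearest mm from the axis ticks). For the g-code, the solid's height is divided into equal slices at the stated Δz and each level perimeter traced with G1 moves after a G0 lift.

; perimeter-only toolpath
G21 ; units = mm
G90 ; absolute positioning
G28 ; home
; layer 1
G0 Z5.0
G0 X10.8 Y6.0
G1 X8.4 Y10.2
G1 X3.6 Y10.2
G1 X1.2 Y6.0
G1 X3.6 Y1.8
G1 X8.4 Y1.8
G1 X10.8 Y6.0
; layer 2
G0 Z10.0
G0 X9.6 Y6.0
G1 X7.8 Y9.1
G1 X4.2 Y9.1
G1 X2.4 Y6.0
G1 X4.2 Y2.9
G1 X7.8 Y2.9
G1 X9.6 Y6.0
; layer 3
G0 Z15.0
G0 X8.4 Y6.0
G1 X7.2 Y8.1
G1 X4.8 Y8.1
G1 X3.6 Y6.0
G1 X4.8 Y3.9
G1 X7.2 Y3.9
G1 X8.4 Y6.0
; layer 4
G0 Z20.0
G0 X7.2 Y6.0
G1 X6.6 Y7.0
G1 X5.4 Y7.0
G1 X4.8 Y6.0
G1 X5.4 Y5.0
G1 X6.6 Y5.0
G1 X7.2 Y6.0
M2 ; end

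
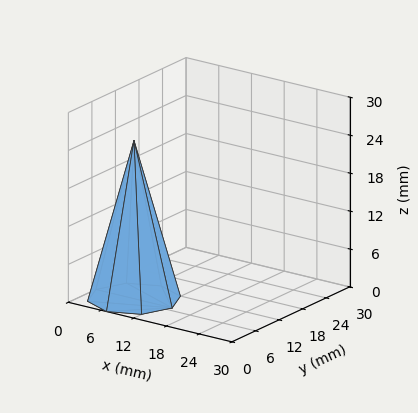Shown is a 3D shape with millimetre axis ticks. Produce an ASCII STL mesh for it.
Reading the render: the shape is a regular 8-sided pyramid, base circumscribed radius ≈ 7 mm, apex at z ≈ 25 mm (dimensions read to the nearest mm from the axis ticks). For the STL, each face is triangulated and given an outward normal.

solid part
  facet normal 0.0000 0.0000 -1.0000
    outer loop
      vertex 7.000 14.000 0.000
      vertex 11.950 11.950 0.000
      vertex 14.000 7.000 0.000
    endloop
  endfacet
  facet normal 0.0000 0.0000 -1.0000
    outer loop
      vertex 2.050 11.950 0.000
      vertex 7.000 14.000 0.000
      vertex 14.000 7.000 0.000
    endloop
  endfacet
  facet normal 0.0000 0.0000 -1.0000
    outer loop
      vertex 0.000 7.000 0.000
      vertex 2.050 11.950 0.000
      vertex 14.000 7.000 0.000
    endloop
  endfacet
  facet normal 0.0000 0.0000 -1.0000
    outer loop
      vertex 2.050 2.050 0.000
      vertex 0.000 7.000 0.000
      vertex 14.000 7.000 0.000
    endloop
  endfacet
  facet normal 0.0000 0.0000 -1.0000
    outer loop
      vertex 7.000 0.000 0.000
      vertex 2.050 2.050 0.000
      vertex 14.000 7.000 0.000
    endloop
  endfacet
  facet normal 0.0000 0.0000 -1.0000
    outer loop
      vertex 11.950 2.050 0.000
      vertex 7.000 0.000 0.000
      vertex 14.000 7.000 0.000
    endloop
  endfacet
  facet normal 0.8945 0.3704 0.2504
    outer loop
      vertex 14.000 7.000 0.000
      vertex 11.950 11.950 0.000
      vertex 7.000 7.000 25.000
    endloop
  endfacet
  facet normal 0.3704 0.8945 0.2504
    outer loop
      vertex 11.950 11.950 0.000
      vertex 7.000 14.000 0.000
      vertex 7.000 7.000 25.000
    endloop
  endfacet
  facet normal -0.3704 0.8945 0.2504
    outer loop
      vertex 7.000 14.000 0.000
      vertex 2.050 11.950 0.000
      vertex 7.000 7.000 25.000
    endloop
  endfacet
  facet normal -0.8945 0.3704 0.2504
    outer loop
      vertex 2.050 11.950 0.000
      vertex 0.000 7.000 0.000
      vertex 7.000 7.000 25.000
    endloop
  endfacet
  facet normal -0.8945 -0.3704 0.2504
    outer loop
      vertex 0.000 7.000 0.000
      vertex 2.050 2.050 0.000
      vertex 7.000 7.000 25.000
    endloop
  endfacet
  facet normal -0.3704 -0.8945 0.2504
    outer loop
      vertex 2.050 2.050 0.000
      vertex 7.000 0.000 0.000
      vertex 7.000 7.000 25.000
    endloop
  endfacet
  facet normal 0.3704 -0.8945 0.2504
    outer loop
      vertex 7.000 0.000 0.000
      vertex 11.950 2.050 0.000
      vertex 7.000 7.000 25.000
    endloop
  endfacet
  facet normal 0.8945 -0.3704 0.2504
    outer loop
      vertex 11.950 2.050 0.000
      vertex 14.000 7.000 0.000
      vertex 7.000 7.000 25.000
    endloop
  endfacet
endsolid part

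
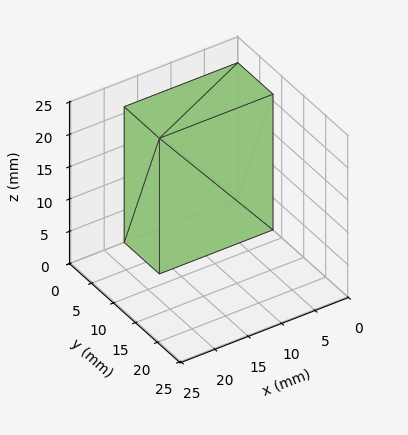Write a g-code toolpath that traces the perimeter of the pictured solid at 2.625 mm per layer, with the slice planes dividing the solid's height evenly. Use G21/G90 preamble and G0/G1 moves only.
Reading the render: the shape is a rectangular box, roughly 17 × 8 mm footprint and 21 mm tall (dimensions read to the nearest mm from the axis ticks). For the g-code, the solid's height is divided into equal slices at the stated Δz and each level perimeter traced with G1 moves after a G0 lift.

; perimeter-only toolpath
G21 ; units = mm
G90 ; absolute positioning
G28 ; home
; layer 1
G0 Z2.625
G0 X0.000 Y0.000
G1 X17.000 Y0.000
G1 X17.000 Y8.000
G1 X0.000 Y8.000
G1 X0.000 Y0.000
; layer 2
G0 Z5.250
G0 X0.000 Y0.000
G1 X17.000 Y0.000
G1 X17.000 Y8.000
G1 X0.000 Y8.000
G1 X0.000 Y0.000
; layer 3
G0 Z7.875
G0 X0.000 Y0.000
G1 X17.000 Y0.000
G1 X17.000 Y8.000
G1 X0.000 Y8.000
G1 X0.000 Y0.000
; layer 4
G0 Z10.500
G0 X0.000 Y0.000
G1 X17.000 Y0.000
G1 X17.000 Y8.000
G1 X0.000 Y8.000
G1 X0.000 Y0.000
; layer 5
G0 Z13.125
G0 X0.000 Y0.000
G1 X17.000 Y0.000
G1 X17.000 Y8.000
G1 X0.000 Y8.000
G1 X0.000 Y0.000
; layer 6
G0 Z15.750
G0 X0.000 Y0.000
G1 X17.000 Y0.000
G1 X17.000 Y8.000
G1 X0.000 Y8.000
G1 X0.000 Y0.000
; layer 7
G0 Z18.375
G0 X0.000 Y0.000
G1 X17.000 Y0.000
G1 X17.000 Y8.000
G1 X0.000 Y8.000
G1 X0.000 Y0.000
; layer 8
G0 Z21.000
G0 X0.000 Y0.000
G1 X17.000 Y0.000
G1 X17.000 Y8.000
G1 X0.000 Y8.000
G1 X0.000 Y0.000
M2 ; end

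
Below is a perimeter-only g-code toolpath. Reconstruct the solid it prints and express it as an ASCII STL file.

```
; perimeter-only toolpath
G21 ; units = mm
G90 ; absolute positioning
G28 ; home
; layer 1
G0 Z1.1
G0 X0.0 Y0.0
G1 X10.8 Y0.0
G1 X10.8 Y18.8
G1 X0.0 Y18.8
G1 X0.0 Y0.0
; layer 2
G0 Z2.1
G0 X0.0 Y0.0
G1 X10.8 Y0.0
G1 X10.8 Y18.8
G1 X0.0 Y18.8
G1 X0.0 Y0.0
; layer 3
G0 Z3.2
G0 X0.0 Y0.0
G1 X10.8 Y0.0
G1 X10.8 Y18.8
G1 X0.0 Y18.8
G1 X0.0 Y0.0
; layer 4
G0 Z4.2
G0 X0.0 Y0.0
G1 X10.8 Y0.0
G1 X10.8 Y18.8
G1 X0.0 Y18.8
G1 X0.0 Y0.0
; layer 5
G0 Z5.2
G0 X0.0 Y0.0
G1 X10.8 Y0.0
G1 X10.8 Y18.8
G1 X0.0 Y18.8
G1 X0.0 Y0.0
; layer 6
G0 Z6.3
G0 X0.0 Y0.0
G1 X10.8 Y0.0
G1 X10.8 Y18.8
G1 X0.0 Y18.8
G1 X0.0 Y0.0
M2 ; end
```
solid part
  facet normal 0.0000 0.0000 -1.0000
    outer loop
      vertex 10.8 18.8 0.0
      vertex 10.8 0.0 0.0
      vertex 0.0 0.0 0.0
    endloop
  endfacet
  facet normal 0.0000 0.0000 -1.0000
    outer loop
      vertex 0.0 18.8 0.0
      vertex 10.8 18.8 0.0
      vertex 0.0 0.0 0.0
    endloop
  endfacet
  facet normal 0.0000 0.0000 1.0000
    outer loop
      vertex 0.0 0.0 6.3
      vertex 10.8 0.0 6.3
      vertex 10.8 18.8 6.3
    endloop
  endfacet
  facet normal 0.0000 0.0000 1.0000
    outer loop
      vertex 0.0 0.0 6.3
      vertex 10.8 18.8 6.3
      vertex 0.0 18.8 6.3
    endloop
  endfacet
  facet normal 0.0000 -1.0000 0.0000
    outer loop
      vertex 0.0 0.0 0.0
      vertex 10.8 0.0 0.0
      vertex 10.8 0.0 6.3
    endloop
  endfacet
  facet normal 0.0000 -1.0000 0.0000
    outer loop
      vertex 0.0 0.0 0.0
      vertex 10.8 0.0 6.3
      vertex 0.0 0.0 6.3
    endloop
  endfacet
  facet normal 0.0000 1.0000 0.0000
    outer loop
      vertex 10.8 18.8 6.3
      vertex 10.8 18.8 0.0
      vertex 0.0 18.8 0.0
    endloop
  endfacet
  facet normal 0.0000 1.0000 0.0000
    outer loop
      vertex 0.0 18.8 6.3
      vertex 10.8 18.8 6.3
      vertex 0.0 18.8 0.0
    endloop
  endfacet
  facet normal -1.0000 0.0000 0.0000
    outer loop
      vertex 0.0 18.8 6.3
      vertex 0.0 18.8 0.0
      vertex 0.0 0.0 0.0
    endloop
  endfacet
  facet normal -1.0000 0.0000 0.0000
    outer loop
      vertex 0.0 0.0 6.3
      vertex 0.0 18.8 6.3
      vertex 0.0 0.0 0.0
    endloop
  endfacet
  facet normal 1.0000 0.0000 0.0000
    outer loop
      vertex 10.8 0.0 0.0
      vertex 10.8 18.8 0.0
      vertex 10.8 18.8 6.3
    endloop
  endfacet
  facet normal 1.0000 0.0000 0.0000
    outer loop
      vertex 10.8 0.0 0.0
      vertex 10.8 18.8 6.3
      vertex 10.8 0.0 6.3
    endloop
  endfacet
endsolid part

The G0 Z moves step by Δz≈1.1 mm. Every layer's G1 loop is the same polygon, so the solid is a straight extrusion of it from z=0 to z≈6.3. Closing with flat bottom and top caps and triangulating gives 12 facets — a rectangular box, roughly 10.8 × 18.8 mm footprint and 6.3 mm tall.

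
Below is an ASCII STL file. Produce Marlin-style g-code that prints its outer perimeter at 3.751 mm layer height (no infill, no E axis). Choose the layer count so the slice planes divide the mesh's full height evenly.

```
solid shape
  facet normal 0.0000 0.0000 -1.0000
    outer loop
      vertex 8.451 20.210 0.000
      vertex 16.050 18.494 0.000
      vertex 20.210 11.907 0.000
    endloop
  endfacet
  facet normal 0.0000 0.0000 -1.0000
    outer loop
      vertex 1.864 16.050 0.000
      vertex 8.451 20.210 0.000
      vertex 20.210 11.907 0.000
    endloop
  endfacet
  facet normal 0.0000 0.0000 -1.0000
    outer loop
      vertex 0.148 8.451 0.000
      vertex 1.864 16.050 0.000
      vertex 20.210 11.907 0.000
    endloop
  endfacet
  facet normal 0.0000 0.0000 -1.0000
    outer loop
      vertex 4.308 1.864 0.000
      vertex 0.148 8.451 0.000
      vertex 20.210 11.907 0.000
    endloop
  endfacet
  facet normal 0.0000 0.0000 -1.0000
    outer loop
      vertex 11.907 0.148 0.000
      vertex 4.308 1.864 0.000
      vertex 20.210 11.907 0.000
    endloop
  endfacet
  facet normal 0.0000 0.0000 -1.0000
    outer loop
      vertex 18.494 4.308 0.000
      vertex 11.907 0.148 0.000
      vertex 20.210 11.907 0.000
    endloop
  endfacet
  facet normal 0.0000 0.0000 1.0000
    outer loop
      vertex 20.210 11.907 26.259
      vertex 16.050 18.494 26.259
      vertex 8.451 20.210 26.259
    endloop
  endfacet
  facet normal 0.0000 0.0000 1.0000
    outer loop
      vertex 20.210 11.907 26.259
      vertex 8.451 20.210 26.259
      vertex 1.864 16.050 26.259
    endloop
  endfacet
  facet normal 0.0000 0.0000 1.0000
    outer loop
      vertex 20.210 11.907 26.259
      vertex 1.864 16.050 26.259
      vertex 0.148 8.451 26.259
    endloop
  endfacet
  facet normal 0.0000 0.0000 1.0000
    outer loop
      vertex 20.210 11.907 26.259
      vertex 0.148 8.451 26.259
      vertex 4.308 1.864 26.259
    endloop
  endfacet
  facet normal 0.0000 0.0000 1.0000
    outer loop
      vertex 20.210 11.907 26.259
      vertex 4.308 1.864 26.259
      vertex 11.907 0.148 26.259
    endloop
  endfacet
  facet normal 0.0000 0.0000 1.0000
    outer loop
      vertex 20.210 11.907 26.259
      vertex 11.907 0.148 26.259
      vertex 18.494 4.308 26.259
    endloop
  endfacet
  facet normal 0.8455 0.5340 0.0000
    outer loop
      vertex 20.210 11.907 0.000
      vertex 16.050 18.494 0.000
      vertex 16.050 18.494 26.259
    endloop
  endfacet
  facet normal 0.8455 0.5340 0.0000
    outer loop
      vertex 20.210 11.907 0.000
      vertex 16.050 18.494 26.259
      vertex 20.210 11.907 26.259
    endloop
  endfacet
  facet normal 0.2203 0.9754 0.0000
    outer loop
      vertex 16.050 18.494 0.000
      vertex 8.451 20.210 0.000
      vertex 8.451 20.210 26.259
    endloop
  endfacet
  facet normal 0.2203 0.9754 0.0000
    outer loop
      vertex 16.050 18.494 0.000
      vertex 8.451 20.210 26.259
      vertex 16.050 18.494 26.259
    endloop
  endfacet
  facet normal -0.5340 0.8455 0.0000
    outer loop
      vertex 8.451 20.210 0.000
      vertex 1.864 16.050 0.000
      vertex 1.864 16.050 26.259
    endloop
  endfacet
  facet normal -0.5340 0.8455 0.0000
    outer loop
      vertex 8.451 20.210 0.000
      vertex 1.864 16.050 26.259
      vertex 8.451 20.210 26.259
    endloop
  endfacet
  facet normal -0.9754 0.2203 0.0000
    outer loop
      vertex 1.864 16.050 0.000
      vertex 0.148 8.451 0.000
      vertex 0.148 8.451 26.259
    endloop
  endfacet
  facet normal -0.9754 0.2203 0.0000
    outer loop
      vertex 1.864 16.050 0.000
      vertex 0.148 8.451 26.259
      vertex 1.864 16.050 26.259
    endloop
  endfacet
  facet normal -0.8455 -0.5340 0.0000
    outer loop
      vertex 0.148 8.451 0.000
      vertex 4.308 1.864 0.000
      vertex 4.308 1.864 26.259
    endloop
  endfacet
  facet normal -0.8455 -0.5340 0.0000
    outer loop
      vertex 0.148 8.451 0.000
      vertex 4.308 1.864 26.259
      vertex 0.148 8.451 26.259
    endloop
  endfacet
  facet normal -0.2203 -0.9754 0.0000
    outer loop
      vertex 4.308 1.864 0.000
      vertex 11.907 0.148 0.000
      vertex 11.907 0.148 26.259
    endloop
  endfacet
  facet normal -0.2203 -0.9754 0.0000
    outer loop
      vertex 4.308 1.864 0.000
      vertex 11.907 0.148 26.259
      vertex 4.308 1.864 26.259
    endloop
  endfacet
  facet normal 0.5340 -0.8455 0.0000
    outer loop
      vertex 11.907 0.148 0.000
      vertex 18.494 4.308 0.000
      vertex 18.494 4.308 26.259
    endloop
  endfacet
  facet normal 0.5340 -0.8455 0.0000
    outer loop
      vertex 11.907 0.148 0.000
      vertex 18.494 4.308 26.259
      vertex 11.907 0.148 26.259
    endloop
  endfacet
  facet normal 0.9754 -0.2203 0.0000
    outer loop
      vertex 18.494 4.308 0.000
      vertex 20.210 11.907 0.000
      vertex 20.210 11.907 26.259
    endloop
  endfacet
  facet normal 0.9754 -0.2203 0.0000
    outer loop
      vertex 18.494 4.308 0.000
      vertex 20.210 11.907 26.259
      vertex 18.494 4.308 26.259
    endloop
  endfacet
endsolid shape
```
; perimeter-only toolpath
G21 ; units = mm
G90 ; absolute positioning
G28 ; home
; layer 1
G0 Z3.751
G0 X20.210 Y11.907
G1 X16.050 Y18.494
G1 X8.451 Y20.210
G1 X1.864 Y16.050
G1 X0.148 Y8.451
G1 X4.308 Y1.864
G1 X11.907 Y0.148
G1 X18.494 Y4.308
G1 X20.210 Y11.907
; layer 2
G0 Z7.503
G0 X20.210 Y11.907
G1 X16.050 Y18.494
G1 X8.451 Y20.210
G1 X1.864 Y16.050
G1 X0.148 Y8.451
G1 X4.308 Y1.864
G1 X11.907 Y0.148
G1 X18.494 Y4.308
G1 X20.210 Y11.907
; layer 3
G0 Z11.254
G0 X20.210 Y11.907
G1 X16.050 Y18.494
G1 X8.451 Y20.210
G1 X1.864 Y16.050
G1 X0.148 Y8.451
G1 X4.308 Y1.864
G1 X11.907 Y0.148
G1 X18.494 Y4.308
G1 X20.210 Y11.907
; layer 4
G0 Z15.005
G0 X20.210 Y11.907
G1 X16.050 Y18.494
G1 X8.451 Y20.210
G1 X1.864 Y16.050
G1 X0.148 Y8.451
G1 X4.308 Y1.864
G1 X11.907 Y0.148
G1 X18.494 Y4.308
G1 X20.210 Y11.907
; layer 5
G0 Z18.756
G0 X20.210 Y11.907
G1 X16.050 Y18.494
G1 X8.451 Y20.210
G1 X1.864 Y16.050
G1 X0.148 Y8.451
G1 X4.308 Y1.864
G1 X11.907 Y0.148
G1 X18.494 Y4.308
G1 X20.210 Y11.907
; layer 6
G0 Z22.508
G0 X20.210 Y11.907
G1 X16.050 Y18.494
G1 X8.451 Y20.210
G1 X1.864 Y16.050
G1 X0.148 Y8.451
G1 X4.308 Y1.864
G1 X11.907 Y0.148
G1 X18.494 Y4.308
G1 X20.210 Y11.907
; layer 7
G0 Z26.259
G0 X20.210 Y11.907
G1 X16.050 Y18.494
G1 X8.451 Y20.210
G1 X1.864 Y16.050
G1 X0.148 Y8.451
G1 X4.308 Y1.864
G1 X11.907 Y0.148
G1 X18.494 Y4.308
G1 X20.210 Y11.907
M2 ; end

The solid is a regular 8-sided prism (a cylinder approximated with 8 flat sides), circumscribed radius ≈ 10.2 mm, height ≈ 26.3 mm. Slicing at Δz = 3.751 mm — 7 equal slices spanning the solid's height, so layer i sits at z = i·h/7 — gives 7 non-empty perimeters. Each is a 8-segment closed polygon; G0 lifts to the layer z and rapids to the start vertex, then G1 traces the edges.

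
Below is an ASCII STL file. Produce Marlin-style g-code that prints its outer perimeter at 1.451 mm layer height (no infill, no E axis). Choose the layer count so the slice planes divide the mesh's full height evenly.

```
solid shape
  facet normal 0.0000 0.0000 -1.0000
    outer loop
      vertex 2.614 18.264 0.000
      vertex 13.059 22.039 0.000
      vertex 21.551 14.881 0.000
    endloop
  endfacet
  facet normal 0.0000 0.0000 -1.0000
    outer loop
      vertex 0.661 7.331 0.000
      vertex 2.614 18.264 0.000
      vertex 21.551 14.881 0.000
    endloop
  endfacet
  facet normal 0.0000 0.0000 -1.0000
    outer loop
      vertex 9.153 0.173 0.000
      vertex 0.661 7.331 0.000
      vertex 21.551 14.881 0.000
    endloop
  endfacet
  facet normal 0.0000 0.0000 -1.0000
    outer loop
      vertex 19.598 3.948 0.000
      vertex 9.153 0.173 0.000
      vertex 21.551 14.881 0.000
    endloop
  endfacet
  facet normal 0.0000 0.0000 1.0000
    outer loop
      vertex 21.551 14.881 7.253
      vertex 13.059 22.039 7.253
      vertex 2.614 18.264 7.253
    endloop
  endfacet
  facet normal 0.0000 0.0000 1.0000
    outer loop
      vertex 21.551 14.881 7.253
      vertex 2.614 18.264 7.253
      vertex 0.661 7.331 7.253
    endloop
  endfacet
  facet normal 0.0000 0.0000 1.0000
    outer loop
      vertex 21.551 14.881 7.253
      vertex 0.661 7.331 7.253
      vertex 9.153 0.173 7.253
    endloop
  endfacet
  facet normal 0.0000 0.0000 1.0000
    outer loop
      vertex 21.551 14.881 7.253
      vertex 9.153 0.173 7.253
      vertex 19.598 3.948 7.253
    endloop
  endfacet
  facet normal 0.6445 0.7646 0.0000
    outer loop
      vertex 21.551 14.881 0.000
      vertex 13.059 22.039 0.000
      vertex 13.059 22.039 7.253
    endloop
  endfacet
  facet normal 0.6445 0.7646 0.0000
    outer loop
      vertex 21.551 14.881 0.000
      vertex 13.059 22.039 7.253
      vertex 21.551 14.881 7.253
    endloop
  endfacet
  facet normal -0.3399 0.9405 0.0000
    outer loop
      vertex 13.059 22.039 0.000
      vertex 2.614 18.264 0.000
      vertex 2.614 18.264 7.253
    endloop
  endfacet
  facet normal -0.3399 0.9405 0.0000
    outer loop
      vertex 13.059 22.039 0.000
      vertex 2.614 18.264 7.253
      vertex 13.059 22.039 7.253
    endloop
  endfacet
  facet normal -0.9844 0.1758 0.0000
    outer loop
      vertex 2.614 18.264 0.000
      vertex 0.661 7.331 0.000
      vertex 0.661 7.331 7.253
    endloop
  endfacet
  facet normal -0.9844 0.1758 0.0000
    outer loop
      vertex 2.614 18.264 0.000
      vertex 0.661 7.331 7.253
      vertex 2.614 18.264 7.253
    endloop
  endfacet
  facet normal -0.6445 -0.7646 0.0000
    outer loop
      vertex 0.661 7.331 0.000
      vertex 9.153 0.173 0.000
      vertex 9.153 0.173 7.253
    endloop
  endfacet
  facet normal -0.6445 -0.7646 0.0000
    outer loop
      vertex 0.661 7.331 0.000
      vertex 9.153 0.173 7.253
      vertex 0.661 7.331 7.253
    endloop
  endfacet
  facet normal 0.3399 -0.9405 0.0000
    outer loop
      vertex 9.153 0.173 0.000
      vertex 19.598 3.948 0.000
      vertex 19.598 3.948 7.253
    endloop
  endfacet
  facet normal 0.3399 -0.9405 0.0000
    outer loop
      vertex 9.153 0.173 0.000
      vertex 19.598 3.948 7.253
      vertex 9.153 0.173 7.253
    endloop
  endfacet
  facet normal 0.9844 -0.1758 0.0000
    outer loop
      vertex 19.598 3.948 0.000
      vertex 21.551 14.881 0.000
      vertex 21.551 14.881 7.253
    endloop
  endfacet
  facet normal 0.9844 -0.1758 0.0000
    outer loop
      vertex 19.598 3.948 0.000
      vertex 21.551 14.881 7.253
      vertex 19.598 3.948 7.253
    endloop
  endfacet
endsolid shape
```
; perimeter-only toolpath
G21 ; units = mm
G90 ; absolute positioning
G28 ; home
; layer 1
G0 Z1.451
G0 X21.551 Y14.881
G1 X13.059 Y22.039
G1 X2.614 Y18.264
G1 X0.661 Y7.331
G1 X9.153 Y0.173
G1 X19.598 Y3.948
G1 X21.551 Y14.881
; layer 2
G0 Z2.901
G0 X21.551 Y14.881
G1 X13.059 Y22.039
G1 X2.614 Y18.264
G1 X0.661 Y7.331
G1 X9.153 Y0.173
G1 X19.598 Y3.948
G1 X21.551 Y14.881
; layer 3
G0 Z4.352
G0 X21.551 Y14.881
G1 X13.059 Y22.039
G1 X2.614 Y18.264
G1 X0.661 Y7.331
G1 X9.153 Y0.173
G1 X19.598 Y3.948
G1 X21.551 Y14.881
; layer 4
G0 Z5.802
G0 X21.551 Y14.881
G1 X13.059 Y22.039
G1 X2.614 Y18.264
G1 X0.661 Y7.331
G1 X9.153 Y0.173
G1 X19.598 Y3.948
G1 X21.551 Y14.881
; layer 5
G0 Z7.253
G0 X21.551 Y14.881
G1 X13.059 Y22.039
G1 X2.614 Y18.264
G1 X0.661 Y7.331
G1 X9.153 Y0.173
G1 X19.598 Y3.948
G1 X21.551 Y14.881
M2 ; end

The solid is a regular 6-sided prism (a cylinder approximated with 6 flat sides), circumscribed radius ≈ 11.1 mm, height ≈ 7.25 mm. Slicing at Δz = 1.451 mm — 5 equal slices spanning the solid's height, so layer i sits at z = i·h/5 — gives 5 non-empty perimeters. Each is a 6-segment closed polygon; G0 lifts to the layer z and rapids to the start vertex, then G1 traces the edges.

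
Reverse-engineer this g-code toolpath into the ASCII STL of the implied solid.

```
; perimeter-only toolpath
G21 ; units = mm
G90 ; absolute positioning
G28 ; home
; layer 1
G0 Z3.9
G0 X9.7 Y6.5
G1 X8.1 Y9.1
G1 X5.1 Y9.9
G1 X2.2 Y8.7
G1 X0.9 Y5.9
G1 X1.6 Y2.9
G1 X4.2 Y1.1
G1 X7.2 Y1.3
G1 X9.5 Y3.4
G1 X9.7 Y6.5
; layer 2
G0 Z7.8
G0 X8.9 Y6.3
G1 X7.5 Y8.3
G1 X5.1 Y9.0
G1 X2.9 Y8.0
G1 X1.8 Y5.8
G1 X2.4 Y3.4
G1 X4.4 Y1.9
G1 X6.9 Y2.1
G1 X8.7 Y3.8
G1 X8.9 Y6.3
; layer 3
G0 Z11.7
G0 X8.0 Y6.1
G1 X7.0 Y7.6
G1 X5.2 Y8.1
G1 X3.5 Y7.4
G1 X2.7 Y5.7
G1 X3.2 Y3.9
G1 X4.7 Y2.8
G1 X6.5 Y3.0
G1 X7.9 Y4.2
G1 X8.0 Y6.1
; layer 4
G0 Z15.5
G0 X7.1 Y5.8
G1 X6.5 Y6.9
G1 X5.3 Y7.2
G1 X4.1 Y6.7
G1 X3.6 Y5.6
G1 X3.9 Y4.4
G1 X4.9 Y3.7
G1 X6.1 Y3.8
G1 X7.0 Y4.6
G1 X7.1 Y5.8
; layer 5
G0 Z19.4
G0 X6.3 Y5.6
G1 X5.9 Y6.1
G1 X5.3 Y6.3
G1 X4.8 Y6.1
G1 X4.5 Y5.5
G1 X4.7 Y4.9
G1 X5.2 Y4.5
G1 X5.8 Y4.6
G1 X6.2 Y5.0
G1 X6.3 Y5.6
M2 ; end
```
solid part
  facet normal 0.0000 0.0000 -1.0000
    outer loop
      vertex 5.0 10.8 0.0
      vertex 8.6 9.8 0.0
      vertex 10.6 6.7 0.0
    endloop
  endfacet
  facet normal 0.0000 0.0000 -1.0000
    outer loop
      vertex 1.6 9.3 0.0
      vertex 5.0 10.8 0.0
      vertex 10.6 6.7 0.0
    endloop
  endfacet
  facet normal 0.0000 0.0000 -1.0000
    outer loop
      vertex 0.0 6.0 0.0
      vertex 1.6 9.3 0.0
      vertex 10.6 6.7 0.0
    endloop
  endfacet
  facet normal 0.0000 0.0000 -1.0000
    outer loop
      vertex 0.9 2.4 0.0
      vertex 0.0 6.0 0.0
      vertex 10.6 6.7 0.0
    endloop
  endfacet
  facet normal 0.0000 0.0000 -1.0000
    outer loop
      vertex 3.9 0.2 0.0
      vertex 0.9 2.4 0.0
      vertex 10.6 6.7 0.0
    endloop
  endfacet
  facet normal 0.0000 0.0000 -1.0000
    outer loop
      vertex 7.6 0.5 0.0
      vertex 3.9 0.2 0.0
      vertex 10.6 6.7 0.0
    endloop
  endfacet
  facet normal 0.0000 0.0000 -1.0000
    outer loop
      vertex 10.3 3.0 0.0
      vertex 7.6 0.5 0.0
      vertex 10.6 6.7 0.0
    endloop
  endfacet
  facet normal 0.8211 0.5297 0.2128
    outer loop
      vertex 10.6 6.7 0.0
      vertex 8.6 9.8 0.0
      vertex 5.4 5.4 23.3
    endloop
  endfacet
  facet normal 0.2615 0.9413 0.2137
    outer loop
      vertex 8.6 9.8 0.0
      vertex 5.0 10.8 0.0
      vertex 5.4 5.4 23.3
    endloop
  endfacet
  facet normal -0.3943 0.8937 0.2139
    outer loop
      vertex 5.0 10.8 0.0
      vertex 1.6 9.3 0.0
      vertex 5.4 5.4 23.3
    endloop
  endfacet
  facet normal -0.8788 0.4261 0.2147
    outer loop
      vertex 1.6 9.3 0.0
      vertex 0.0 6.0 0.0
      vertex 5.4 5.4 23.3
    endloop
  endfacet
  facet normal -0.9478 -0.2369 0.2136
    outer loop
      vertex 0.0 6.0 0.0
      vertex 0.9 2.4 0.0
      vertex 5.4 5.4 23.3
    endloop
  endfacet
  facet normal -0.5778 -0.7879 0.2130
    outer loop
      vertex 0.9 2.4 0.0
      vertex 3.9 0.2 0.0
      vertex 5.4 5.4 23.3
    endloop
  endfacet
  facet normal 0.0790 -0.9740 0.2123
    outer loop
      vertex 3.9 0.2 0.0
      vertex 7.6 0.5 0.0
      vertex 5.4 5.4 23.3
    endloop
  endfacet
  facet normal 0.6638 -0.7169 0.2134
    outer loop
      vertex 7.6 0.5 0.0
      vertex 10.3 3.0 0.0
      vertex 5.4 5.4 23.3
    endloop
  endfacet
  facet normal 0.9739 -0.0790 0.2129
    outer loop
      vertex 10.3 3.0 0.0
      vertex 10.6 6.7 0.0
      vertex 5.4 5.4 23.3
    endloop
  endfacet
endsolid part

The G0 Z moves step by Δz≈3.9 mm. The G1 loops shrink linearly with z, so the solid tapers from its base footprint up to z≈23.3. Closing with a flat bottom cap and the tapered top and triangulating gives 16 facets — a regular 9-sided pyramid, base circumscribed radius ≈ 5.4 mm, apex at z ≈ 23.3 mm.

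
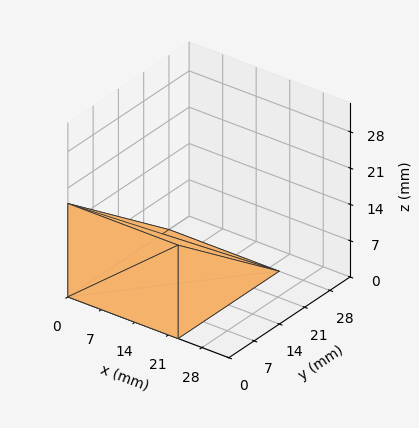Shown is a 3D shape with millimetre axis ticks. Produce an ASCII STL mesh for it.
Reading the render: the shape is a wedge (ramp): 23 × 28 mm base, rising to 18 mm along the y=0 edge and sloping linearly to z=0 at y=28 (dimensions read to the nearest mm from the axis ticks). For the STL, each face is triangulated and given an outward normal.

solid part
  facet normal 0.0000 0.0000 -1.0000
    outer loop
      vertex 23.00 28.00 0.00
      vertex 23.00 0.00 0.00
      vertex 0.00 0.00 0.00
    endloop
  endfacet
  facet normal 0.0000 0.0000 -1.0000
    outer loop
      vertex 0.00 28.00 0.00
      vertex 23.00 28.00 0.00
      vertex 0.00 0.00 0.00
    endloop
  endfacet
  facet normal 0.0000 -1.0000 0.0000
    outer loop
      vertex 0.00 0.00 0.00
      vertex 23.00 0.00 0.00
      vertex 23.00 0.00 18.00
    endloop
  endfacet
  facet normal 0.0000 -1.0000 0.0000
    outer loop
      vertex 0.00 0.00 0.00
      vertex 23.00 0.00 18.00
      vertex 0.00 0.00 18.00
    endloop
  endfacet
  facet normal 0.0000 0.5408 0.8412
    outer loop
      vertex 0.00 0.00 18.00
      vertex 23.00 0.00 18.00
      vertex 23.00 28.00 0.00
    endloop
  endfacet
  facet normal 0.0000 0.5408 0.8412
    outer loop
      vertex 0.00 0.00 18.00
      vertex 23.00 28.00 0.00
      vertex 0.00 28.00 0.00
    endloop
  endfacet
  facet normal -1.0000 0.0000 0.0000
    outer loop
      vertex 0.00 0.00 18.00
      vertex 0.00 28.00 0.00
      vertex 0.00 0.00 0.00
    endloop
  endfacet
  facet normal 1.0000 0.0000 0.0000
    outer loop
      vertex 23.00 0.00 0.00
      vertex 23.00 28.00 0.00
      vertex 23.00 0.00 18.00
    endloop
  endfacet
endsolid part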